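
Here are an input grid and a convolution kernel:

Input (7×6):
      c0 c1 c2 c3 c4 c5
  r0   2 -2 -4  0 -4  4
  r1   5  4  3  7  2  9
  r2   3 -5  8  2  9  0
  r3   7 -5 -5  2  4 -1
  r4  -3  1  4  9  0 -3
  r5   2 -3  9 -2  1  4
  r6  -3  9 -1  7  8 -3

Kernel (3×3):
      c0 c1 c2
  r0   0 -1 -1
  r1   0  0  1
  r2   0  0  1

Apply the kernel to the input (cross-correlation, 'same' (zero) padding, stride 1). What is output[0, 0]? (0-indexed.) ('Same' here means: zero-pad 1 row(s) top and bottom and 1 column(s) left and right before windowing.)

2

The receptive field on the zero-padded input at this output position is [0 0 0 / 0 2 -2 / 0 5 4]. Elementwise product with the kernel and sum: 0·-1 + 0·-1 + -2·1 + 4·1.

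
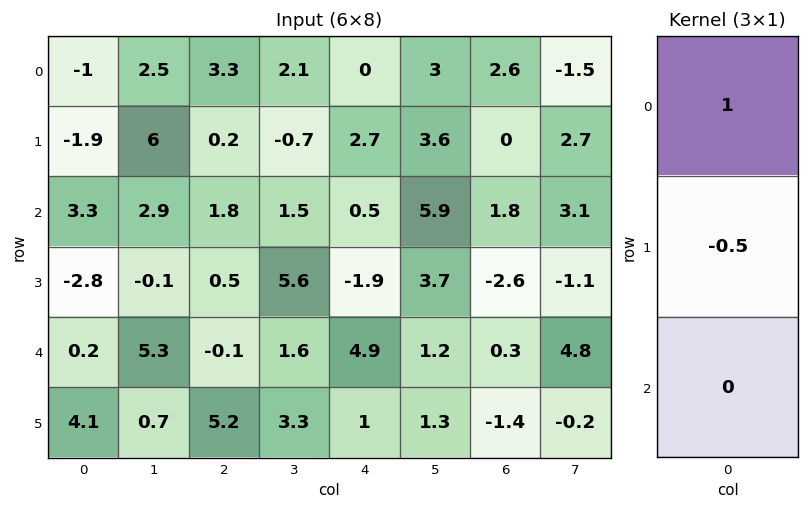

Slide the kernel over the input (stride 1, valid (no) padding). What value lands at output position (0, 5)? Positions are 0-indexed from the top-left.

1.2

The receptive field on the input at this output position is [3 / 3.6 / 5.9]. Elementwise product with the kernel and sum: 3·1 + 3.6·-0.5.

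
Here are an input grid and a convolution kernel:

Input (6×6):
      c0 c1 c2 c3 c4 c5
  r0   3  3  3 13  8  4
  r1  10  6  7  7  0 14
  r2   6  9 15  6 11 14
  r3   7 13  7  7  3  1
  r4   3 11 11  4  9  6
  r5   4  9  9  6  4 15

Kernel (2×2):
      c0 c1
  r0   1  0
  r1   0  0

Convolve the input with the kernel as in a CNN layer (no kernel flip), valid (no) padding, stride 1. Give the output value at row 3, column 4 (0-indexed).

3

The receptive field on the input at this output position is [3 1 / 9 6]. Elementwise product with the kernel and sum: 3·1.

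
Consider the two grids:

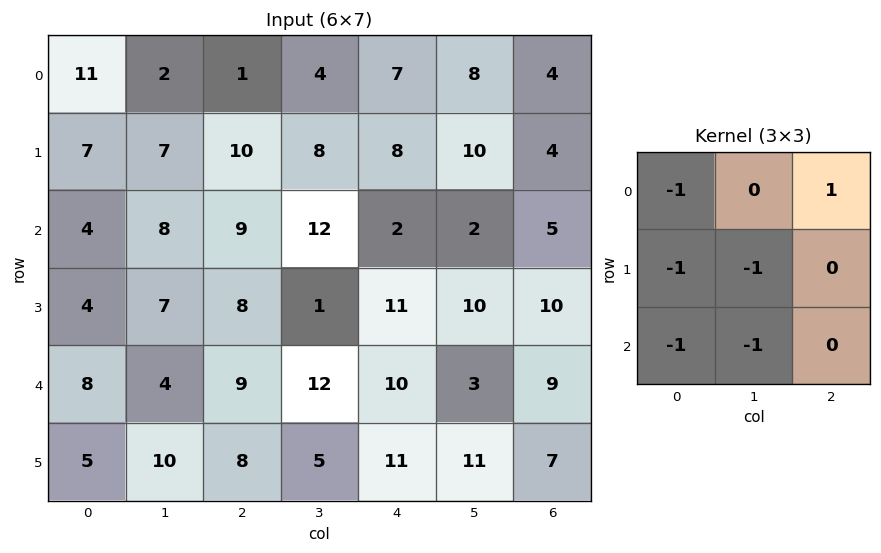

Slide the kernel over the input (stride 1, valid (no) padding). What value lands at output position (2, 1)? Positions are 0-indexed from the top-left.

The receptive field on the input at this output position is [8 9 12 / 7 8 1 / 4 9 12]. Elementwise product with the kernel and sum: 8·-1 + 12·1 + 7·-1 + 8·-1 + 4·-1 + 9·-1.

-24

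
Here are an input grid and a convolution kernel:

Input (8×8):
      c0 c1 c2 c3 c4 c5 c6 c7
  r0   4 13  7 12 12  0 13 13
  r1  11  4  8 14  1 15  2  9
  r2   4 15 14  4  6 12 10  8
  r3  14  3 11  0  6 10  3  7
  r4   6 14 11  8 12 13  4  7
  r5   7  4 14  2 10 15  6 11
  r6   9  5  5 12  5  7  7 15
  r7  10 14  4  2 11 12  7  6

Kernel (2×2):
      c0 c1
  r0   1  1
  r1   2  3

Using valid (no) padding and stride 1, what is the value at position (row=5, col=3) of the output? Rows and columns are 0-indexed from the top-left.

51

The receptive field on the input at this output position is [2 10 / 12 5]. Elementwise product with the kernel and sum: 2·1 + 10·1 + 12·2 + 5·3.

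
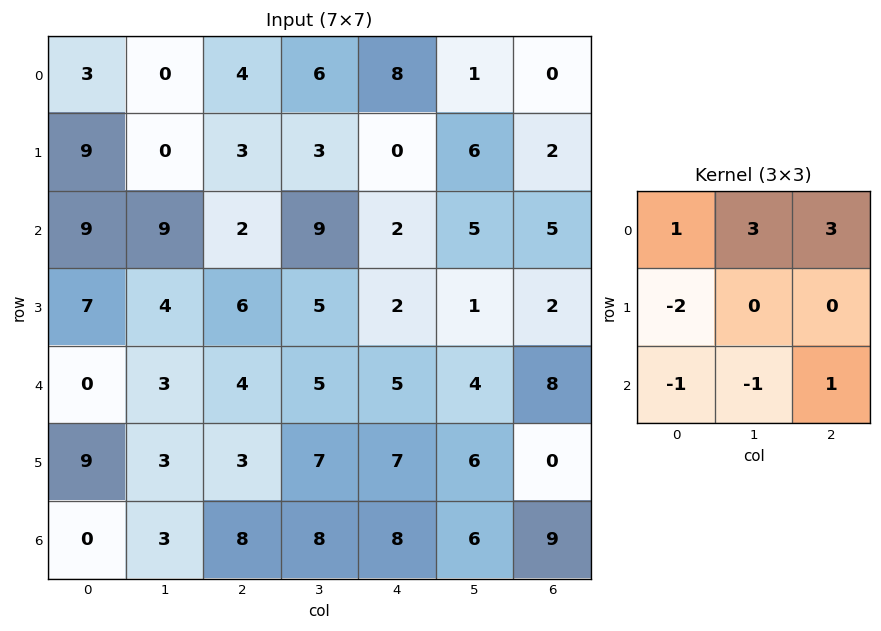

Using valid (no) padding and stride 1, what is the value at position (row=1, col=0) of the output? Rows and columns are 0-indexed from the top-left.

The receptive field on the input at this output position is [9 0 3 / 9 9 2 / 7 4 6]. Elementwise product with the kernel and sum: 9·1 + 0·3 + 3·3 + 9·-2 + 7·-1 + 4·-1 + 6·1.

-5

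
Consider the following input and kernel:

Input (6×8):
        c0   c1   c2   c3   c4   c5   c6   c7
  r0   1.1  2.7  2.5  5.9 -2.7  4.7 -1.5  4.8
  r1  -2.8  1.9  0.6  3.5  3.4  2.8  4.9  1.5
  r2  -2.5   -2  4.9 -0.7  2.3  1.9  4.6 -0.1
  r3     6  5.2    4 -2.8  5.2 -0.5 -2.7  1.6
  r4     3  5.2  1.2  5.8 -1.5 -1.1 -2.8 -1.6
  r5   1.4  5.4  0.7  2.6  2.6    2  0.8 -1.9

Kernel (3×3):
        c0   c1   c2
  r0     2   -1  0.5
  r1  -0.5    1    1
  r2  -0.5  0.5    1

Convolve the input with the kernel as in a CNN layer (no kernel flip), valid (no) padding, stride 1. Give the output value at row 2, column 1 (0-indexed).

-6.85

The receptive field on the input at this output position is [-2 4.9 -0.7 / 5.2 4 -2.8 / 5.2 1.2 5.8]. Elementwise product with the kernel and sum: -2·2 + 4.9·-1 + -0.7·0.5 + 5.2·-0.5 + 4·1 + -2.8·1 + 5.2·-0.5 + 1.2·0.5 + 5.8·1.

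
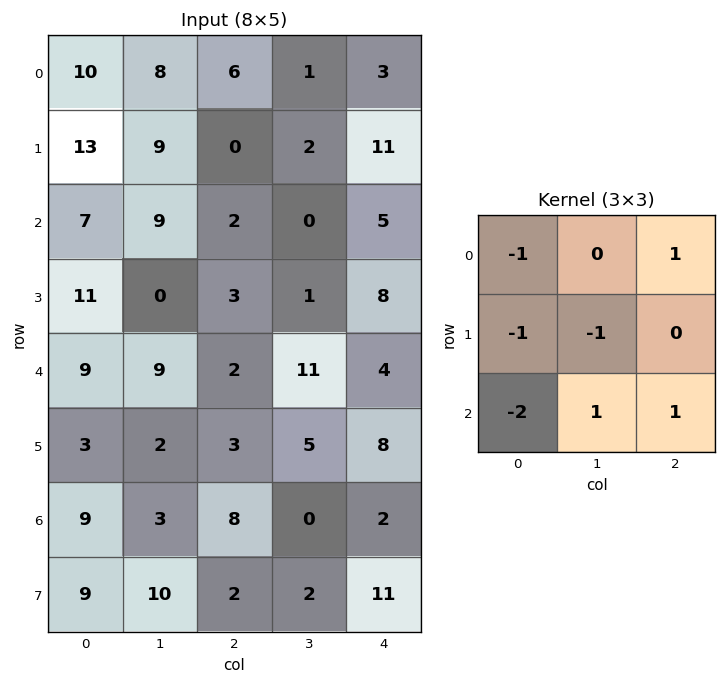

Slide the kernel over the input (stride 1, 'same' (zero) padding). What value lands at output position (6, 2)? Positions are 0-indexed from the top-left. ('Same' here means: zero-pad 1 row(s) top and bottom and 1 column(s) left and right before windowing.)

The receptive field on the zero-padded input at this output position is [2 3 5 / 3 8 0 / 10 2 2]. Elementwise product with the kernel and sum: 2·-1 + 5·1 + 3·-1 + 8·-1 + 10·-2 + 2·1 + 2·1.

-24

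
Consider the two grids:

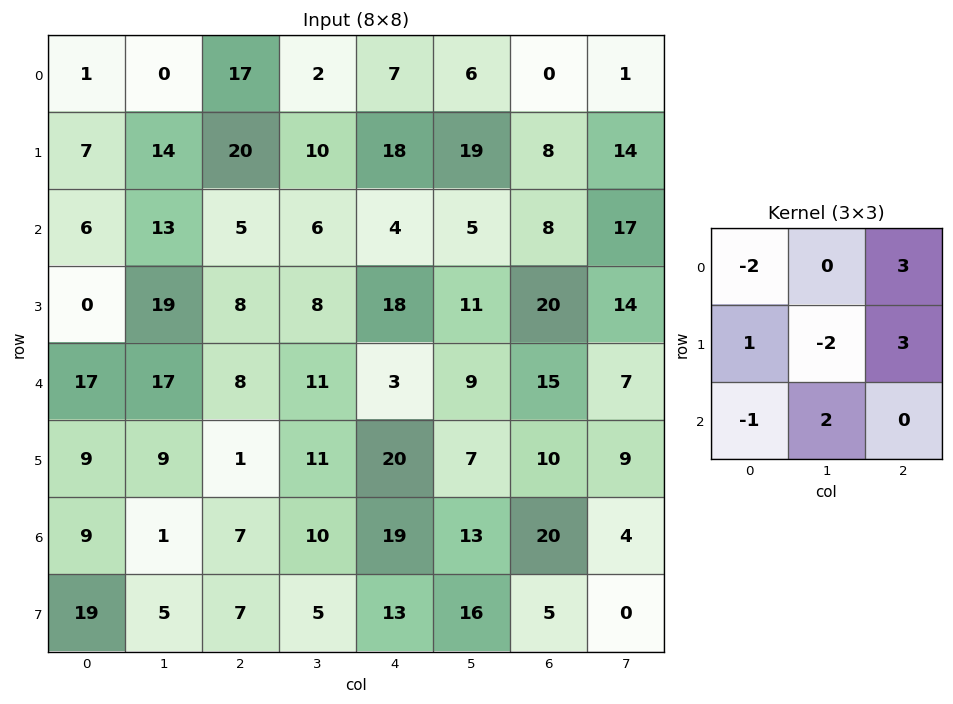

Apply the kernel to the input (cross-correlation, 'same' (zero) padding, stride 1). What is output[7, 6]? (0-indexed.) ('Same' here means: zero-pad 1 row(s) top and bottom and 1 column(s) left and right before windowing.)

-8

The receptive field on the zero-padded input at this output position is [13 20 4 / 16 5 0 / 0 0 0]. Elementwise product with the kernel and sum: 13·-2 + 4·3 + 16·1 + 5·-2 + 0·3 + 0·-1 + 0·2.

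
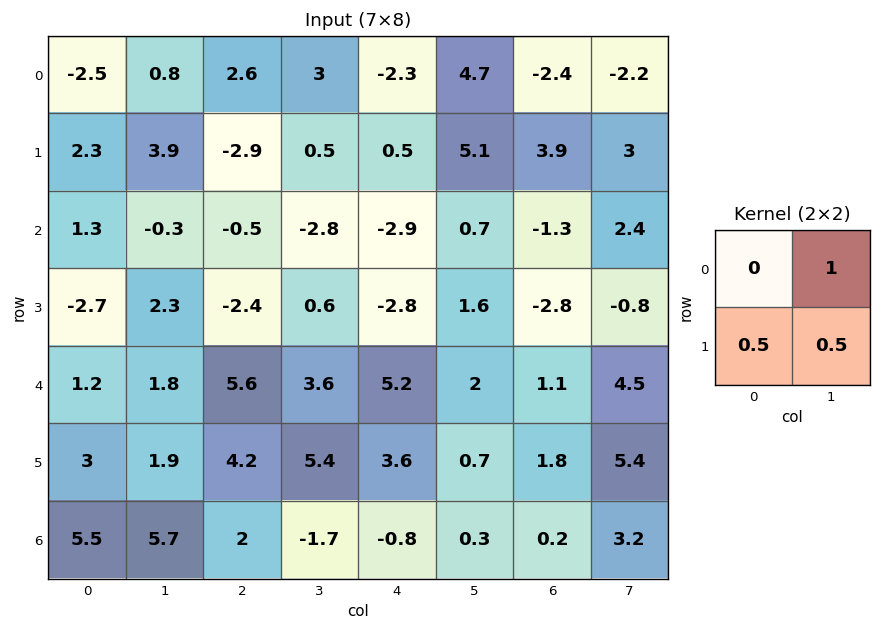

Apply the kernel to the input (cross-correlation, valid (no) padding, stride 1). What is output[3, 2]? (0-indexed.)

5.2

The receptive field on the input at this output position is [-2.4 0.6 / 5.6 3.6]. Elementwise product with the kernel and sum: 0.6·1 + 5.6·0.5 + 3.6·0.5.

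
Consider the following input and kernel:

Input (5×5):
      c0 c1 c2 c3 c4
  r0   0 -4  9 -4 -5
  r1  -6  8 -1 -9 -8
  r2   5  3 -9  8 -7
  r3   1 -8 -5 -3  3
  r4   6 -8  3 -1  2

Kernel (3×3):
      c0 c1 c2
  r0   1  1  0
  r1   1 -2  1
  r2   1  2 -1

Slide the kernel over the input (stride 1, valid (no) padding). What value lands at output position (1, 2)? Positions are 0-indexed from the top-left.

-56

The receptive field on the input at this output position is [-1 -9 -8 / -9 8 -7 / -5 -3 3]. Elementwise product with the kernel and sum: -1·1 + -9·1 + -9·1 + 8·-2 + -7·1 + -5·1 + -3·2 + 3·-1.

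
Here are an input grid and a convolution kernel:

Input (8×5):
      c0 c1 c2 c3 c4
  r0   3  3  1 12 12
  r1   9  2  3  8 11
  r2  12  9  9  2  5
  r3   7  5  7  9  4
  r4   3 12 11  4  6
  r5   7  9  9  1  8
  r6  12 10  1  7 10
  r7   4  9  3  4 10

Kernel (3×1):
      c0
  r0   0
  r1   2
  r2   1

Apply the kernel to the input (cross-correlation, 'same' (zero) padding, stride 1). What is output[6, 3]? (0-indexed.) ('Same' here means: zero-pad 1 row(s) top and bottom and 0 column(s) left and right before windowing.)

18

The receptive field on the zero-padded input at this output position is [1 / 7 / 4]. Elementwise product with the kernel and sum: 7·2 + 4·1.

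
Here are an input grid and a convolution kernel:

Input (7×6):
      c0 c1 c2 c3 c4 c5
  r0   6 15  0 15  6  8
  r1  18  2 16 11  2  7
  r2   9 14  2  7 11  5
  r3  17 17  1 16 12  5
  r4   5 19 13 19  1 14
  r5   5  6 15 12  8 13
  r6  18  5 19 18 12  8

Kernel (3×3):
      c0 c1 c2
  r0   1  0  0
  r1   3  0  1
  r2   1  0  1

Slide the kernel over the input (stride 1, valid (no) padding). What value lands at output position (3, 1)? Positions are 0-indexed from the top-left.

111

The receptive field on the input at this output position is [17 1 16 / 19 13 19 / 6 15 12]. Elementwise product with the kernel and sum: 17·1 + 19·3 + 19·1 + 6·1 + 12·1.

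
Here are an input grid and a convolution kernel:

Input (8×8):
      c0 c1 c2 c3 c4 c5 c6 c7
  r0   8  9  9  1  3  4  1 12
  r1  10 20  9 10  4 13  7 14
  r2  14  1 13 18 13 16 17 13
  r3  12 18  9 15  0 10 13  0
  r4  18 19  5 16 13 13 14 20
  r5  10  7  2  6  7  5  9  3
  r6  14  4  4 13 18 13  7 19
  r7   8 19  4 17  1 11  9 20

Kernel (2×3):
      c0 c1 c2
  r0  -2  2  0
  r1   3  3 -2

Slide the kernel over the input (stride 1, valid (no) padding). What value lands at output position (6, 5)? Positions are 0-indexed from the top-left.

The receptive field on the input at this output position is [13 7 19 / 11 9 20]. Elementwise product with the kernel and sum: 13·-2 + 7·2 + 11·3 + 9·3 + 20·-2.

8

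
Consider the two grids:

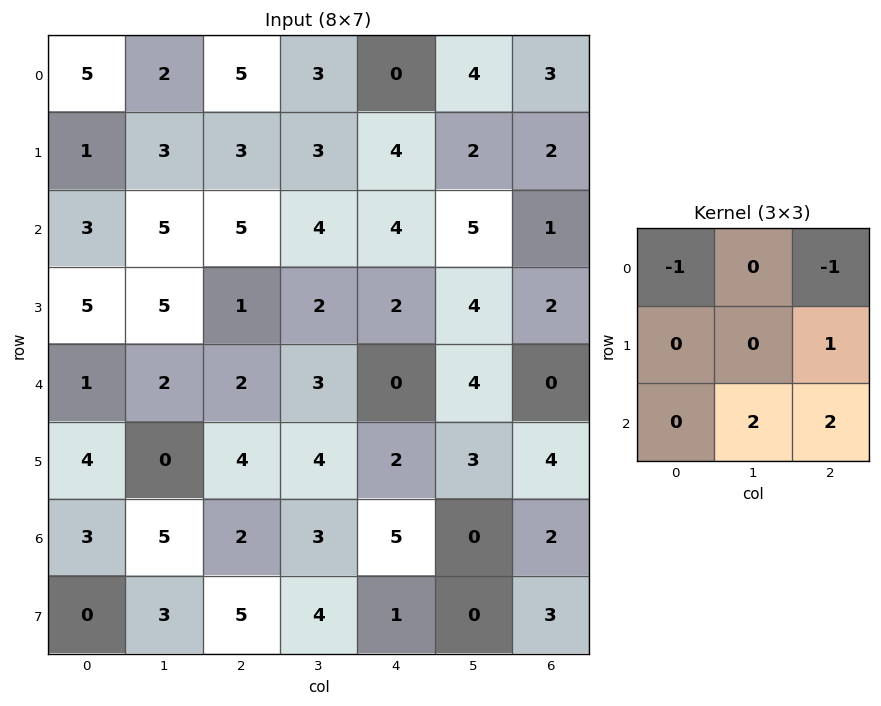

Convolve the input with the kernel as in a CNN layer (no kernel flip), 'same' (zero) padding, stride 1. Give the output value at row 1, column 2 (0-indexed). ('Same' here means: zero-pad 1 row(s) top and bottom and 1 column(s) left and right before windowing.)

16

The receptive field on the zero-padded input at this output position is [2 5 3 / 3 3 3 / 5 5 4]. Elementwise product with the kernel and sum: 2·-1 + 3·-1 + 3·1 + 5·2 + 4·2.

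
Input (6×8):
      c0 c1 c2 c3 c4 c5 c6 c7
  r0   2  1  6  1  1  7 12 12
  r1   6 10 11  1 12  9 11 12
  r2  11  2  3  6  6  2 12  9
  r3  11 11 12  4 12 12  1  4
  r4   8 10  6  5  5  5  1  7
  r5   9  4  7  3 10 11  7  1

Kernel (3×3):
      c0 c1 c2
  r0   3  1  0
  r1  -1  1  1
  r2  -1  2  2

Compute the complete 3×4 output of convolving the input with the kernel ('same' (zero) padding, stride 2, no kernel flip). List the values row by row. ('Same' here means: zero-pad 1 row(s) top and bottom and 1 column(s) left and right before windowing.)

Output[0,0]: The receptive field on the zero-padded input at this output position is [0 0 0 / 0 2 1 / 0 6 10]. Elementwise product with the kernel and sum: 0·3 + 0·1 + 0·-1 + 2·1 + 1·1 + 0·-1 + 6·2 + 10·2.

35 20 48 54
63 69 61 55
55 62 68 45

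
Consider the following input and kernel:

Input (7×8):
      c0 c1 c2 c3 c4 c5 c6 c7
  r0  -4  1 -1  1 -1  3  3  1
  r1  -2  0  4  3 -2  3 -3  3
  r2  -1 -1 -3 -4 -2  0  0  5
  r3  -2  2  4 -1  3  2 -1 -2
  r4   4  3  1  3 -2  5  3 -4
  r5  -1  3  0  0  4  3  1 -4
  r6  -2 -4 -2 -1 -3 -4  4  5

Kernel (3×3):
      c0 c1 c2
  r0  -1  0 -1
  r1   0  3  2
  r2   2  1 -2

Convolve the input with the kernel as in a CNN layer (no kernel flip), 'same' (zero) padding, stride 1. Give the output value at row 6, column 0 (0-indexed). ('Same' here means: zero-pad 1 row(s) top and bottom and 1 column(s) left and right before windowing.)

-17

The receptive field on the zero-padded input at this output position is [0 -1 3 / 0 -2 -4 / 0 0 0]. Elementwise product with the kernel and sum: 0·-1 + 3·-1 + -2·3 + -4·2 + 0·2 + 0·1 + 0·-2.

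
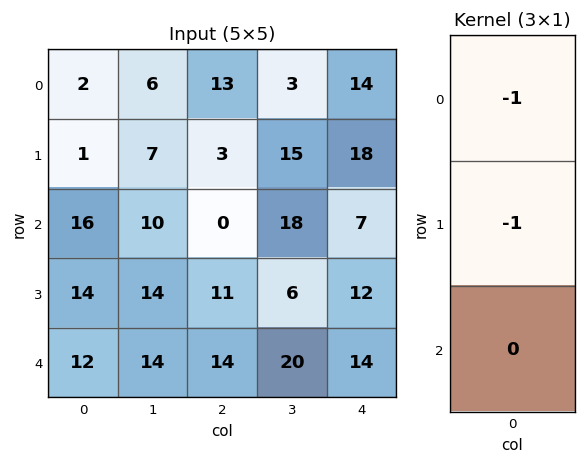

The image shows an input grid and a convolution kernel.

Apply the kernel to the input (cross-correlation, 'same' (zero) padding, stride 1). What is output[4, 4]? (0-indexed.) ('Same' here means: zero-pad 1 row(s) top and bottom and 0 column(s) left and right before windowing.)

The receptive field on the zero-padded input at this output position is [12 / 14 / 0]. Elementwise product with the kernel and sum: 12·-1 + 14·-1.

-26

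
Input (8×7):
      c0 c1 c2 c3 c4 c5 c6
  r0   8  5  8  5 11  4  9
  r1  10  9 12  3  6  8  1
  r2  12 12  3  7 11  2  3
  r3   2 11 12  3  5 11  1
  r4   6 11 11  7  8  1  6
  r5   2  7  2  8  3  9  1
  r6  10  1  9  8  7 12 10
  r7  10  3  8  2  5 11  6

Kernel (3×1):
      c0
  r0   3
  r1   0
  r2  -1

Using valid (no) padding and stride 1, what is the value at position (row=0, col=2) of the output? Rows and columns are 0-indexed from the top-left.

21

The receptive field on the input at this output position is [8 / 12 / 3]. Elementwise product with the kernel and sum: 8·3 + 3·-1.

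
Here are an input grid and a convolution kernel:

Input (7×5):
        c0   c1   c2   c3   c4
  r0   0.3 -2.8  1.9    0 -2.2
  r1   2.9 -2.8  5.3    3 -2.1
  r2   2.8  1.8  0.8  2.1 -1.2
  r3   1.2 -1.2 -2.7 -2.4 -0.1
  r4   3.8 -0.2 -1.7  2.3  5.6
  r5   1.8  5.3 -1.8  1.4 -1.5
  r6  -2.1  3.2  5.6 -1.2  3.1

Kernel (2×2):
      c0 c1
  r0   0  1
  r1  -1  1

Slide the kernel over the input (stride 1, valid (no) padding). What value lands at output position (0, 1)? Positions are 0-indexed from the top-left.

10

The receptive field on the input at this output position is [-2.8 1.9 / -2.8 5.3]. Elementwise product with the kernel and sum: 1.9·1 + -2.8·-1 + 5.3·1.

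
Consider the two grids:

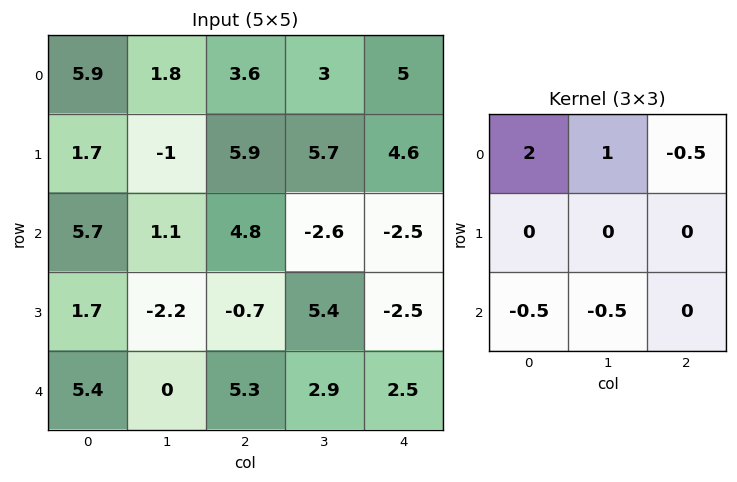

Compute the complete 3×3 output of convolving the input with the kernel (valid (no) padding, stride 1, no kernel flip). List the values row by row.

8.4 2.75 6.6
-0.3 2.5 12.85
7.4 5.65 4.15

Output[0,0]: The receptive field on the input at this output position is [5.9 1.8 3.6 / 1.7 -1 5.9 / 5.7 1.1 4.8]. Elementwise product with the kernel and sum: 5.9·2 + 1.8·1 + 3.6·-0.5 + 5.7·-0.5 + 1.1·-0.5.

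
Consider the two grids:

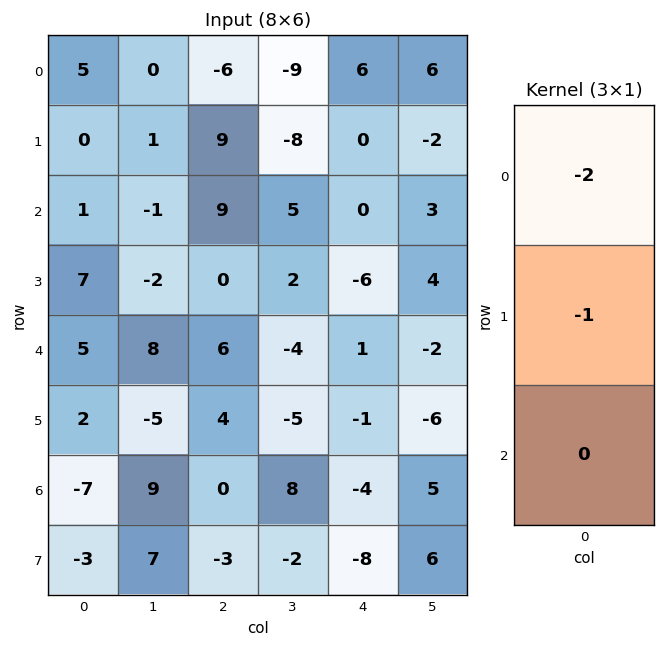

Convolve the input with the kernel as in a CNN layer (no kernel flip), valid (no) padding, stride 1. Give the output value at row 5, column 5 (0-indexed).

7

The receptive field on the input at this output position is [-6 / 5 / 6]. Elementwise product with the kernel and sum: -6·-2 + 5·-1.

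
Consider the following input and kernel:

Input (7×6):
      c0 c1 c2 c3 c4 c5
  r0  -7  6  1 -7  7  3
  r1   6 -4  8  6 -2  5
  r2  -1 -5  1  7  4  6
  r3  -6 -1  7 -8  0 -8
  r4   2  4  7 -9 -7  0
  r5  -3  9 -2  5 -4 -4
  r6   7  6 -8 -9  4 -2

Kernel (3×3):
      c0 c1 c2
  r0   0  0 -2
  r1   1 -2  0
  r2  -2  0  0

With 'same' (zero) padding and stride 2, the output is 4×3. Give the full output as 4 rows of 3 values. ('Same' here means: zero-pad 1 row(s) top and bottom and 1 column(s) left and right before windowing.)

14 12 -33
10 -17 5
-2 -12 11
-32 12 -9

Output[0,0]: The receptive field on the zero-padded input at this output position is [0 0 0 / 0 -7 6 / 0 6 -4]. Elementwise product with the kernel and sum: 0·-2 + 0·1 + -7·-2 + 0·-2.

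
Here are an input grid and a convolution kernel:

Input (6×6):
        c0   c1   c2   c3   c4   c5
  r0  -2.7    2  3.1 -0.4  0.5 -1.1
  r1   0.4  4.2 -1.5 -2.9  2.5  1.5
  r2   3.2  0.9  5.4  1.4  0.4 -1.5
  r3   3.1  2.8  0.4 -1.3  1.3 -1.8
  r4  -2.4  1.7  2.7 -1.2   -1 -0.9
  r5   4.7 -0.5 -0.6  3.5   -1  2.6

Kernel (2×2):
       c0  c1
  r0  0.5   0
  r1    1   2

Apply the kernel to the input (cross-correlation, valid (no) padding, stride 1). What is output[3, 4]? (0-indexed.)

-2.15

The receptive field on the input at this output position is [1.3 -1.8 / -1 -0.9]. Elementwise product with the kernel and sum: 1.3·0.5 + -1·1 + -0.9·2.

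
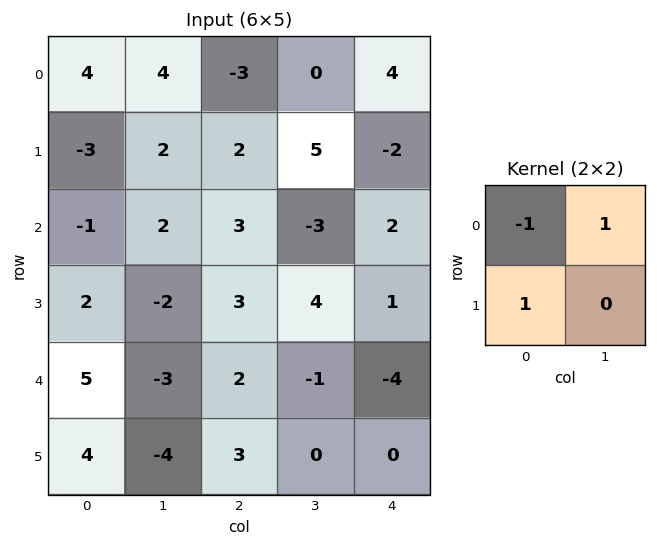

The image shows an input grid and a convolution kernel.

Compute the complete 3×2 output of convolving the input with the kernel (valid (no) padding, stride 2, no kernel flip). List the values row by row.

Output[0,0]: The receptive field on the input at this output position is [4 4 / -3 2]. Elementwise product with the kernel and sum: 4·-1 + 4·1 + -3·1.

-3 5
5 -3
-4 0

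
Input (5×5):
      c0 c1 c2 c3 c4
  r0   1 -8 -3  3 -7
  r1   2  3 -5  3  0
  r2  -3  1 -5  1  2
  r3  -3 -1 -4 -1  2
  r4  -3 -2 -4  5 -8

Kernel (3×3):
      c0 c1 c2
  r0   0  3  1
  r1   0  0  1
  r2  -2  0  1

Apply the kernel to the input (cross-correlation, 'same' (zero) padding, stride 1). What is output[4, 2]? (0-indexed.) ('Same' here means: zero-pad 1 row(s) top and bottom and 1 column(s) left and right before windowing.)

The receptive field on the zero-padded input at this output position is [-1 -4 -1 / -2 -4 5 / 0 0 0]. Elementwise product with the kernel and sum: -4·3 + -1·1 + 5·1 + 0·-2 + 0·1.

-8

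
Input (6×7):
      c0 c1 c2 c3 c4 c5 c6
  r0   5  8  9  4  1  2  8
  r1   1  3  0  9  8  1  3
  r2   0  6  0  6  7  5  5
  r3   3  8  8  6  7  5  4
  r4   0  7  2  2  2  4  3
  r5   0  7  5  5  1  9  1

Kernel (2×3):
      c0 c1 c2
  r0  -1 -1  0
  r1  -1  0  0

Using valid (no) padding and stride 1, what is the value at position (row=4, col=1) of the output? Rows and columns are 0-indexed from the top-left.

The receptive field on the input at this output position is [7 2 2 / 7 5 5]. Elementwise product with the kernel and sum: 7·-1 + 2·-1 + 7·-1.

-16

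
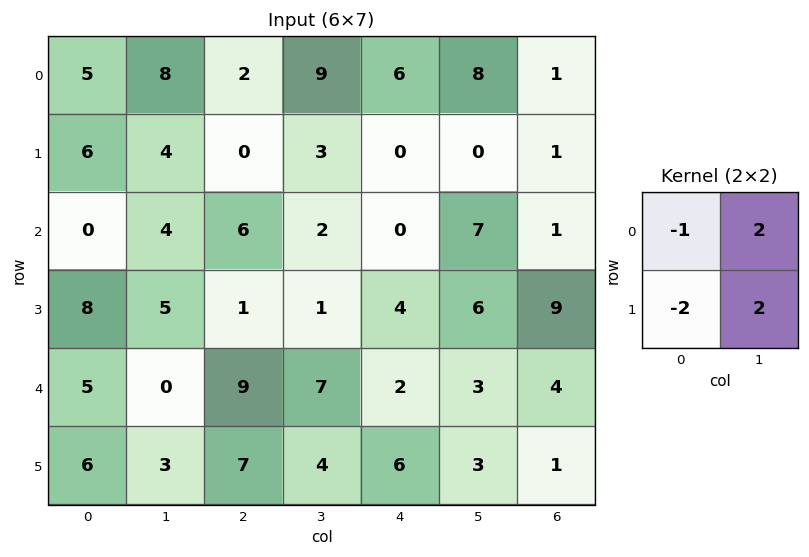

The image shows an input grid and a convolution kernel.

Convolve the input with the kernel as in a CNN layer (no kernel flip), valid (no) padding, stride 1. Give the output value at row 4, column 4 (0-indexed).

The receptive field on the input at this output position is [2 3 / 6 3]. Elementwise product with the kernel and sum: 2·-1 + 3·2 + 6·-2 + 3·2.

-2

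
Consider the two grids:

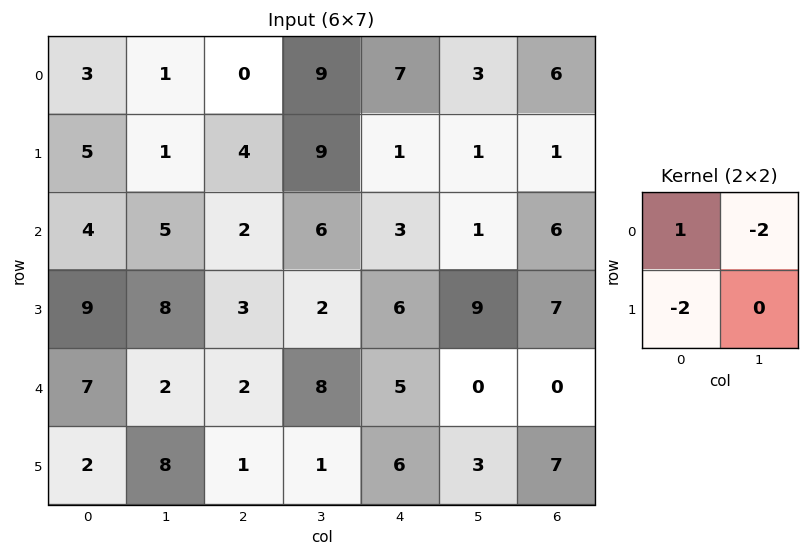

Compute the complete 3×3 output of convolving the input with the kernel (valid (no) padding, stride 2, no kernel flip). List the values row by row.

-9 -26 -1
-24 -16 -11
-1 -16 -7

Output[0,0]: The receptive field on the input at this output position is [3 1 / 5 1]. Elementwise product with the kernel and sum: 3·1 + 1·-2 + 5·-2.
Output[0,1]: The receptive field on the input at this output position is [0 9 / 4 9]. Elementwise product with the kernel and sum: 0·1 + 9·-2 + 4·-2.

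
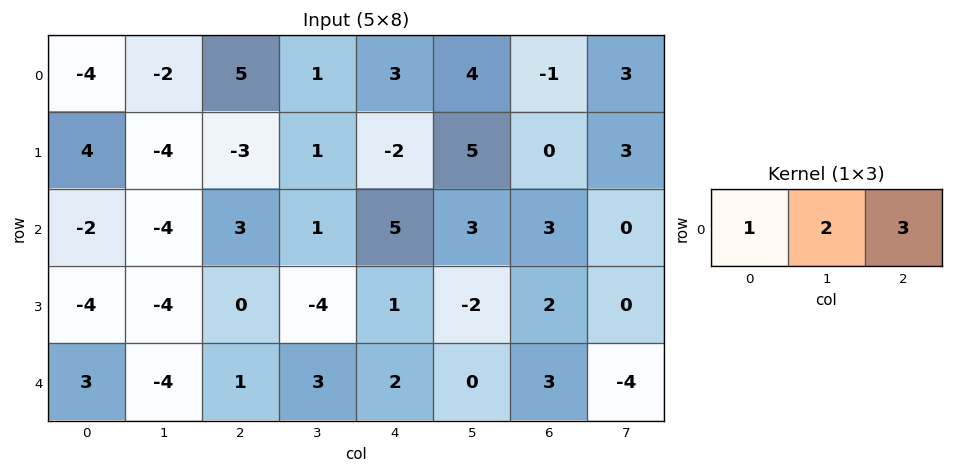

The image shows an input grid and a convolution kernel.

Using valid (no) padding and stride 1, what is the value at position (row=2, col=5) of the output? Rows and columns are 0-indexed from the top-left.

The receptive field on the input at this output position is [3 3 0]. Elementwise product with the kernel and sum: 3·1 + 3·2 + 0·3.

9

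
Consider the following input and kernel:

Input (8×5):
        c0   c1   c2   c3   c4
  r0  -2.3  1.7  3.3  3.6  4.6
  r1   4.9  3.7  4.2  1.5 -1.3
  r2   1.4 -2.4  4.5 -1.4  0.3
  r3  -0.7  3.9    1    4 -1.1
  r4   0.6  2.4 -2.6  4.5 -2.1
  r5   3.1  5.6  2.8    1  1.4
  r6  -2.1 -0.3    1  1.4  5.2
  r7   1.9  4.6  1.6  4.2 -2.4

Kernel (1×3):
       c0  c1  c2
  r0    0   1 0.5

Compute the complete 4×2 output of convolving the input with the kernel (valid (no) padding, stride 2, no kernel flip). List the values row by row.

Output[0,0]: The receptive field on the input at this output position is [-2.3 1.7 3.3]. Elementwise product with the kernel and sum: 1.7·1 + 3.3·0.5.

3.35 5.9
-0.15 -1.25
1.1 3.45
0.2 4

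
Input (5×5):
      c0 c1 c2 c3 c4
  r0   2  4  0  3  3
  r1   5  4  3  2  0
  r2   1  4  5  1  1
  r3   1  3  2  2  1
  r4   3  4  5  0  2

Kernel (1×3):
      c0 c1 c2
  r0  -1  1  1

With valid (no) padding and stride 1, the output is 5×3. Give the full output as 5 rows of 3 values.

Output[0,0]: The receptive field on the input at this output position is [2 4 0]. Elementwise product with the kernel and sum: 2·-1 + 4·1 + 0·1.

2 -1 6
2 1 -1
8 2 -3
4 1 1
6 1 -3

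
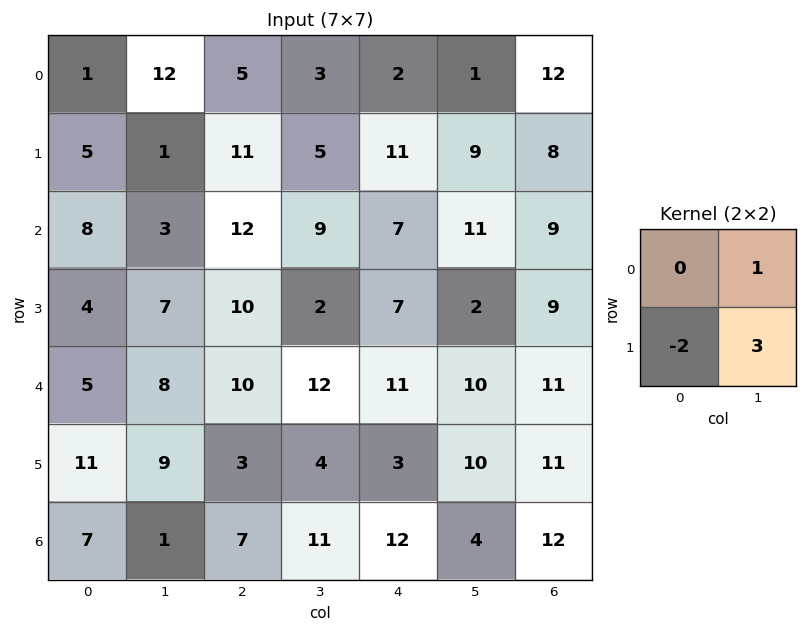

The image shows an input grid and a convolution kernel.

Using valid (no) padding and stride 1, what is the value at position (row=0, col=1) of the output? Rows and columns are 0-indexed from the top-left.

The receptive field on the input at this output position is [12 5 / 1 11]. Elementwise product with the kernel and sum: 5·1 + 1·-2 + 11·3.

36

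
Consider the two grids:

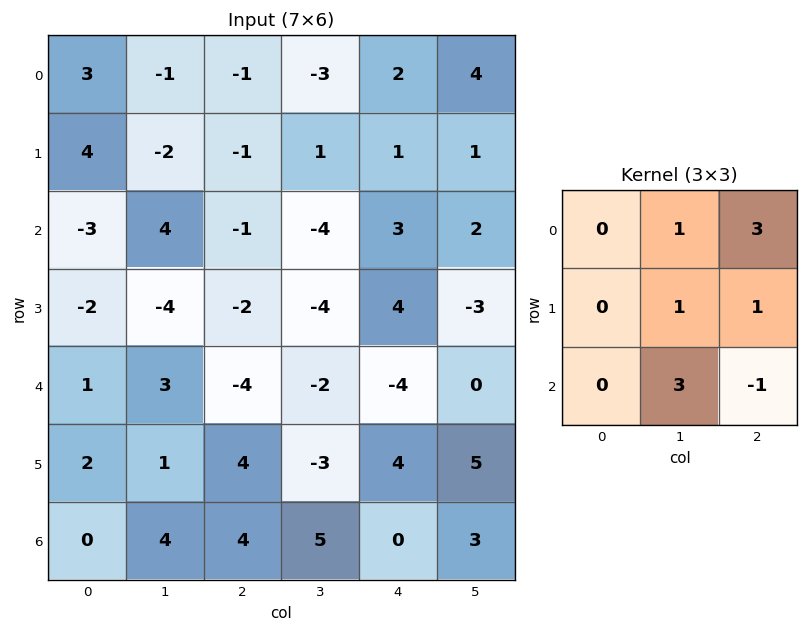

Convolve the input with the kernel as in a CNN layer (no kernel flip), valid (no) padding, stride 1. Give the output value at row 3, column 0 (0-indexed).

-12

The receptive field on the input at this output position is [-2 -4 -2 / 1 3 -4 / 2 1 4]. Elementwise product with the kernel and sum: -4·1 + -2·3 + 3·1 + -4·1 + 1·3 + 4·-1.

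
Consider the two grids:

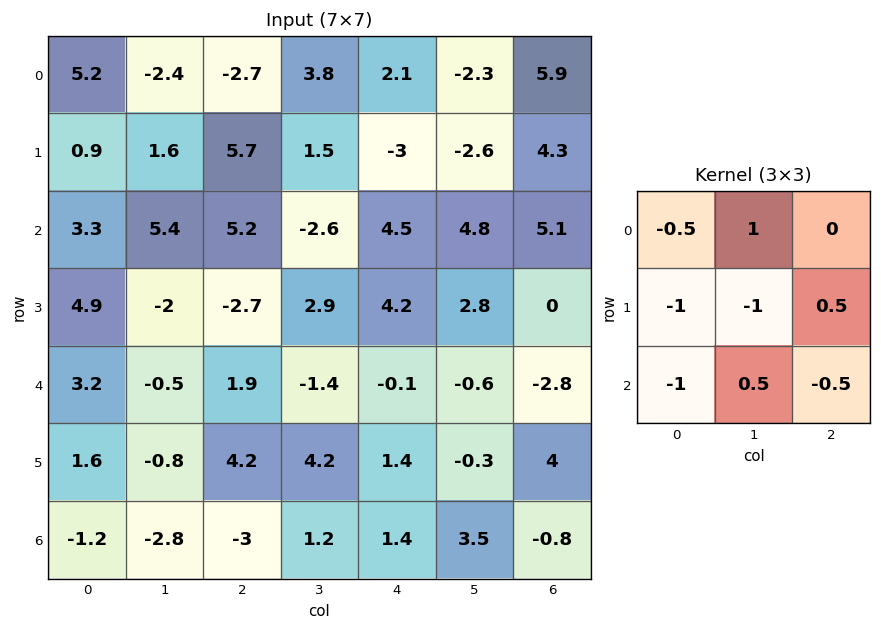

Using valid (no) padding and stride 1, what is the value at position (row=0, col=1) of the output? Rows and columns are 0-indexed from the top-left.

The receptive field on the input at this output position is [-2.4 -2.7 3.8 / 1.6 5.7 1.5 / 5.4 5.2 -2.6]. Elementwise product with the kernel and sum: -2.4·-0.5 + -2.7·1 + 1.6·-1 + 5.7·-1 + 1.5·0.5 + 5.4·-1 + 5.2·0.5 + -2.6·-0.5.

-9.55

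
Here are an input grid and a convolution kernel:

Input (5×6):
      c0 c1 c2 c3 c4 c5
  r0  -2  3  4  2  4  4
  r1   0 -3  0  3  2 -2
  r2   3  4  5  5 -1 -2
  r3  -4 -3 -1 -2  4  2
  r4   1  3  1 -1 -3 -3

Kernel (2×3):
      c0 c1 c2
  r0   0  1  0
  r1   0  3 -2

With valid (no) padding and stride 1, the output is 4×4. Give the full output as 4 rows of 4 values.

Output[0,0]: The receptive field on the input at this output position is [-2 3 4 / 0 -3 0]. Elementwise product with the kernel and sum: 3·1 + -3·3 + 0·-2.
Output[0,1]: The receptive field on the input at this output position is [3 4 2 / -3 0 3]. Elementwise product with the kernel and sum: 4·1 + 0·3 + 3·-2.

-6 -2 7 14
-1 5 20 3
-3 6 -9 7
4 4 1 1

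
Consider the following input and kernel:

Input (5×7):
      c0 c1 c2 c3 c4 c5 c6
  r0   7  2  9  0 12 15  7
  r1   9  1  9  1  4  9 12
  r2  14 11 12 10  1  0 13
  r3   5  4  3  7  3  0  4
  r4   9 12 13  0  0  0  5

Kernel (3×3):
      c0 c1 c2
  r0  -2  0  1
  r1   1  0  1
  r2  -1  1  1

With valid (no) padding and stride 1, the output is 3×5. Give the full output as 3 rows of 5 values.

Output[0,0]: The receptive field on the input at this output position is [7 2 9 / 9 1 9 / 14 11 12]. Elementwise product with the kernel and sum: 7·-2 + 9·1 + 9·1 + 9·1 + 14·-1 + 11·1 + 12·1.
Output[0,1]: The receptive field on the input at this output position is [2 9 0 / 1 9 1 / 11 12 10]. Elementwise product with the kernel and sum: 2·-2 + 0·1 + 1·1 + 1·1 + 11·-1 + 12·1 + 10·1.

22 9 6 16 11
19 26 6 13 19
8 0 -30 -13 23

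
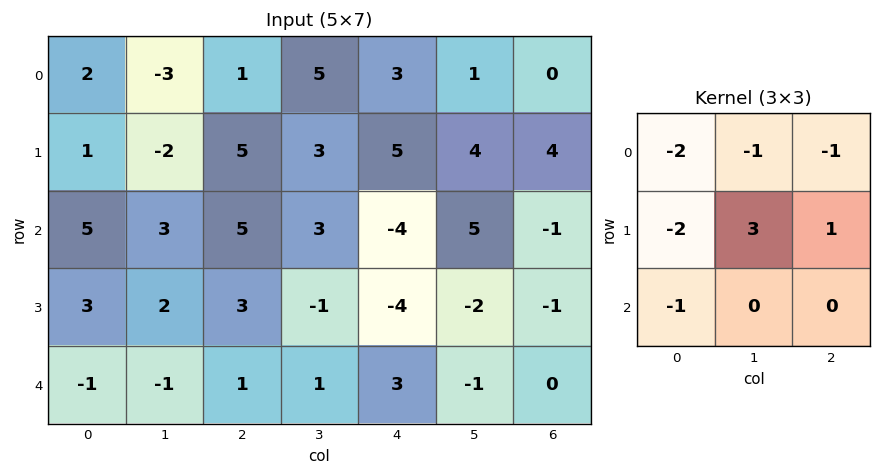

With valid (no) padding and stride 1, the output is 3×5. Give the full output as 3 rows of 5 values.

-10 19 -11 -4 3
-4 6 -26 -27 8
-14 -9 -23 -20 2

Output[0,0]: The receptive field on the input at this output position is [2 -3 1 / 1 -2 5 / 5 3 5]. Elementwise product with the kernel and sum: 2·-2 + -3·-1 + 1·-1 + 1·-2 + -2·3 + 5·1 + 5·-1.
Output[0,1]: The receptive field on the input at this output position is [-3 1 5 / -2 5 3 / 3 5 3]. Elementwise product with the kernel and sum: -3·-2 + 1·-1 + 5·-1 + -2·-2 + 5·3 + 3·1 + 3·-1.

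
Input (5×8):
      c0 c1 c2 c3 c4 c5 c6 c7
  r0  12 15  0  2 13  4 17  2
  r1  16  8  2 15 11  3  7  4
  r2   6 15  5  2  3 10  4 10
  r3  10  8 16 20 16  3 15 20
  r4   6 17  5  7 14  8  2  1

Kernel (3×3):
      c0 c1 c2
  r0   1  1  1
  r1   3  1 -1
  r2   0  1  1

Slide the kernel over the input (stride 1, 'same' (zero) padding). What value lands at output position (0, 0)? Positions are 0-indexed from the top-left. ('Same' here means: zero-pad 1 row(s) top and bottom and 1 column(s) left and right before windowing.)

21

The receptive field on the zero-padded input at this output position is [0 0 0 / 0 12 15 / 0 16 8]. Elementwise product with the kernel and sum: 0·1 + 0·1 + 0·1 + 0·3 + 12·1 + 15·-1 + 16·1 + 8·1.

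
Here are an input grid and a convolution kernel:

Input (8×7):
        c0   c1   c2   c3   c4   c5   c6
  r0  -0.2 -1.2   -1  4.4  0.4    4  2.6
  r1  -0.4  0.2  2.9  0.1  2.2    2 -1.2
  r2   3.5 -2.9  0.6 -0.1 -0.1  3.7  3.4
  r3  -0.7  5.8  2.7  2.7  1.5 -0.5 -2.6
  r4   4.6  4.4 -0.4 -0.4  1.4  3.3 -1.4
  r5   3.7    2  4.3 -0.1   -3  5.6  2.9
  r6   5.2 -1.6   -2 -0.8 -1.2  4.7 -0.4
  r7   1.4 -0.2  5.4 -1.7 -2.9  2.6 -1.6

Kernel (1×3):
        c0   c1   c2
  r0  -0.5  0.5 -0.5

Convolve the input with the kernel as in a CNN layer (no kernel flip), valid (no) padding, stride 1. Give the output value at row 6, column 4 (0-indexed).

3.15

The receptive field on the input at this output position is [-1.2 4.7 -0.4]. Elementwise product with the kernel and sum: -1.2·-0.5 + 4.7·0.5 + -0.4·-0.5.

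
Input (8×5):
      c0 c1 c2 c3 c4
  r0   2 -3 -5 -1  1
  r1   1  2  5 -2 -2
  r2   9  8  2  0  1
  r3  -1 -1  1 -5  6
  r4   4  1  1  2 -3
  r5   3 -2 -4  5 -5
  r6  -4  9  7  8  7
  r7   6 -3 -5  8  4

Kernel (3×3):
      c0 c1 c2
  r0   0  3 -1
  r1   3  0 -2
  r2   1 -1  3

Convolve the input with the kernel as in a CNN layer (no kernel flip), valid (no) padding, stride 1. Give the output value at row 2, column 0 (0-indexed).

The receptive field on the input at this output position is [9 8 2 / -1 -1 1 / 4 1 1]. Elementwise product with the kernel and sum: 8·3 + 2·-1 + -1·3 + 1·-2 + 4·1 + 1·-1 + 1·3.

23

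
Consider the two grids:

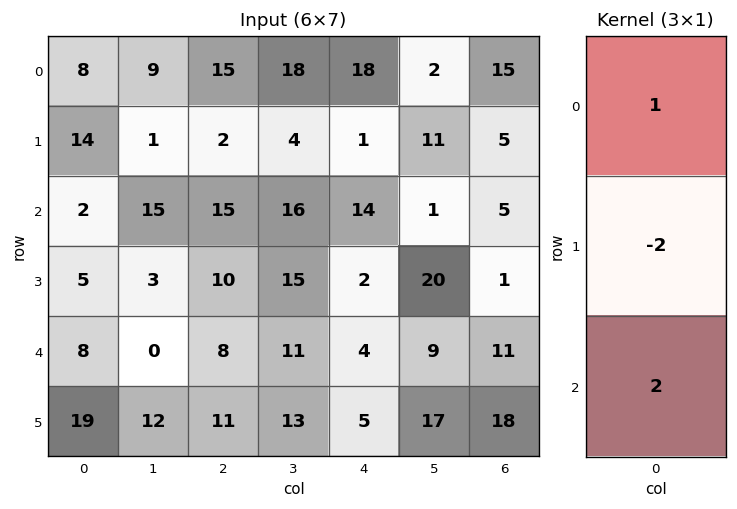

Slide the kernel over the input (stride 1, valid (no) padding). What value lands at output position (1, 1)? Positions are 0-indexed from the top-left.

The receptive field on the input at this output position is [1 / 15 / 3]. Elementwise product with the kernel and sum: 1·1 + 15·-2 + 3·2.

-23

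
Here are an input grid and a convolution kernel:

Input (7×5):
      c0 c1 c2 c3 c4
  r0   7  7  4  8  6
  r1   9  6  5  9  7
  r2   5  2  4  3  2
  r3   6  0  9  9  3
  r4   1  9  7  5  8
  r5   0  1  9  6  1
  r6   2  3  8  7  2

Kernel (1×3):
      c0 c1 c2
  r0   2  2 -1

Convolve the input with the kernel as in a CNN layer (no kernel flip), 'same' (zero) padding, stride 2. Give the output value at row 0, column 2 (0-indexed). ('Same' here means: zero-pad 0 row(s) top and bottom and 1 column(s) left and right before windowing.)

28

The receptive field on the zero-padded input at this output position is [8 6 0]. Elementwise product with the kernel and sum: 8·2 + 6·2 + 0·-1.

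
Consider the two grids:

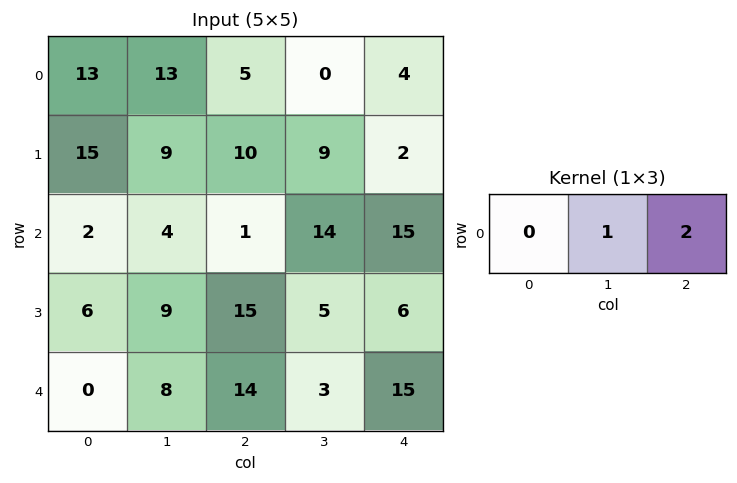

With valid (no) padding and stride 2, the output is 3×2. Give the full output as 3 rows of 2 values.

Output[0,0]: The receptive field on the input at this output position is [13 13 5]. Elementwise product with the kernel and sum: 13·1 + 5·2.
Output[0,1]: The receptive field on the input at this output position is [5 0 4]. Elementwise product with the kernel and sum: 0·1 + 4·2.

23 8
6 44
36 33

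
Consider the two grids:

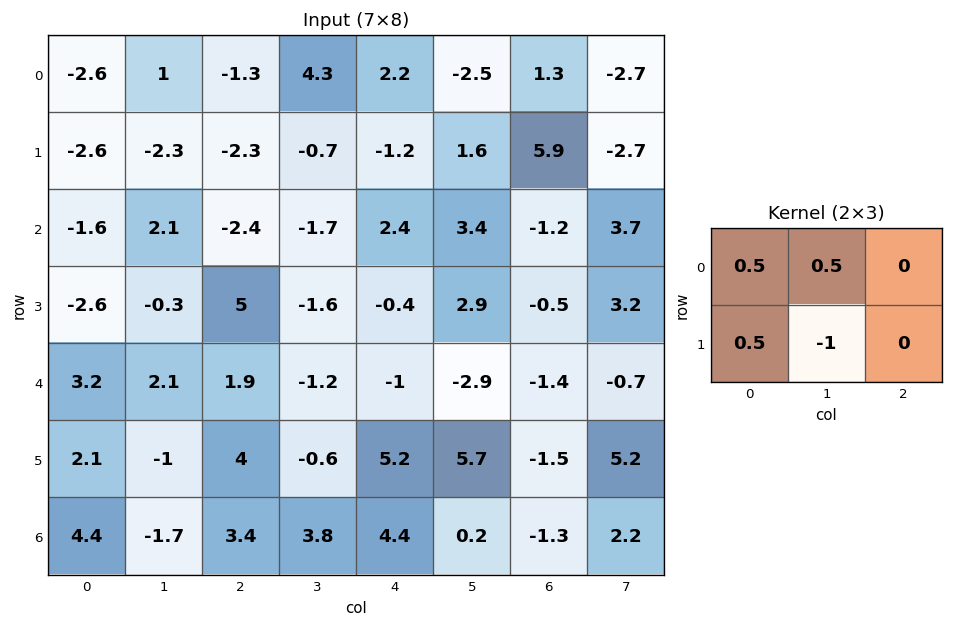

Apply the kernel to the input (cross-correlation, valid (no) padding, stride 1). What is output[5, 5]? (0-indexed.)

The receptive field on the input at this output position is [5.7 -1.5 5.2 / 0.2 -1.3 2.2]. Elementwise product with the kernel and sum: 5.7·0.5 + -1.5·0.5 + 0.2·0.5 + -1.3·-1.

3.5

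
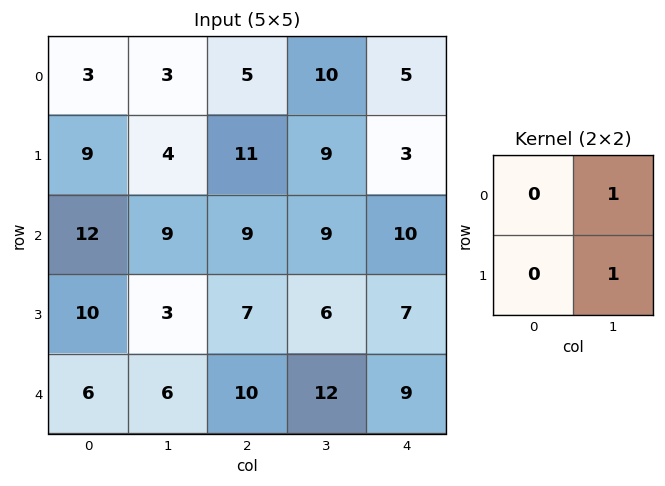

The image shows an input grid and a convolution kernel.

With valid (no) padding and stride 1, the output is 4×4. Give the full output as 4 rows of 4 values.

Output[0,0]: The receptive field on the input at this output position is [3 3 / 9 4]. Elementwise product with the kernel and sum: 3·1 + 4·1.
Output[0,1]: The receptive field on the input at this output position is [3 5 / 4 11]. Elementwise product with the kernel and sum: 5·1 + 11·1.

7 16 19 8
13 20 18 13
12 16 15 17
9 17 18 16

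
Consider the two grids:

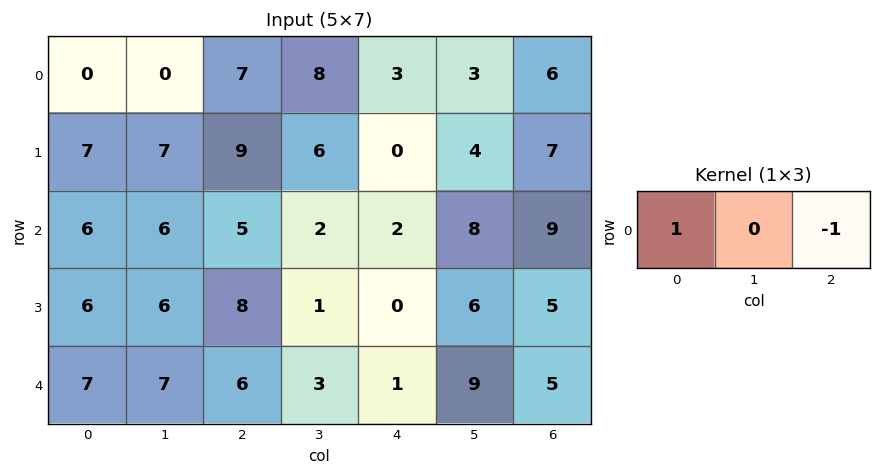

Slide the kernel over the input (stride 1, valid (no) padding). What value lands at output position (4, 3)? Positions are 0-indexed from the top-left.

-6

The receptive field on the input at this output position is [3 1 9]. Elementwise product with the kernel and sum: 3·1 + 9·-1.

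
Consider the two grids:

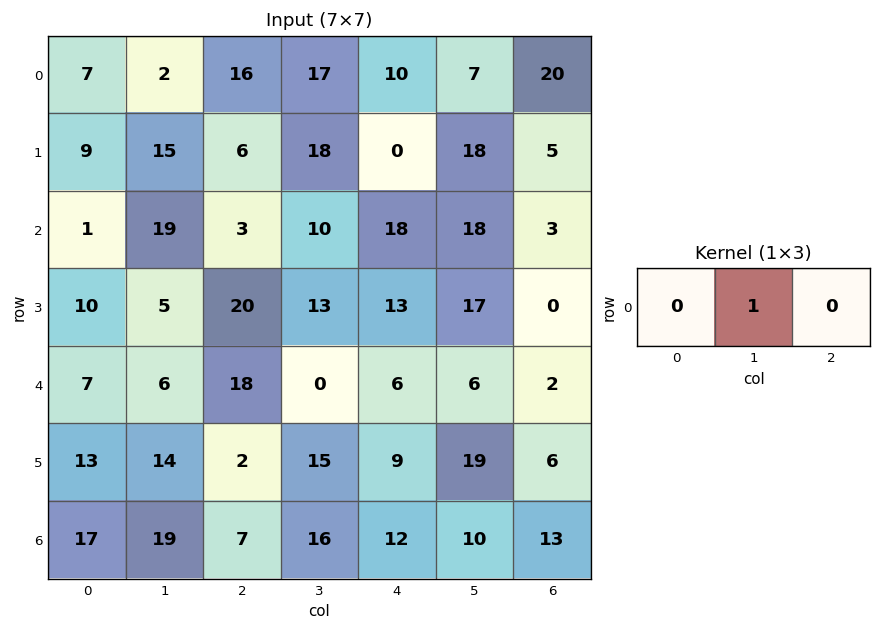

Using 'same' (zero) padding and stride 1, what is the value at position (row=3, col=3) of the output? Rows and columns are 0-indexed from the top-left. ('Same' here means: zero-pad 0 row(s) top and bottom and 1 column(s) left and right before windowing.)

The receptive field on the zero-padded input at this output position is [20 13 13]. Elementwise product with the kernel and sum: 13·1.

13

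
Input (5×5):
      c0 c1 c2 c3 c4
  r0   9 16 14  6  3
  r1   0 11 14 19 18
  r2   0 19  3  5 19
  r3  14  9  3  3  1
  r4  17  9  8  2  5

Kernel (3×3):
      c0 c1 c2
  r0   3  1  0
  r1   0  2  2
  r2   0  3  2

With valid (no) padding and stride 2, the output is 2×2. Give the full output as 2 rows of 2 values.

Output[0,0]: The receptive field on the input at this output position is [9 16 14 / 0 11 14 / 0 19 3]. Elementwise product with the kernel and sum: 9·3 + 16·1 + 11·2 + 14·2 + 19·3 + 3·2.

156 175
86 38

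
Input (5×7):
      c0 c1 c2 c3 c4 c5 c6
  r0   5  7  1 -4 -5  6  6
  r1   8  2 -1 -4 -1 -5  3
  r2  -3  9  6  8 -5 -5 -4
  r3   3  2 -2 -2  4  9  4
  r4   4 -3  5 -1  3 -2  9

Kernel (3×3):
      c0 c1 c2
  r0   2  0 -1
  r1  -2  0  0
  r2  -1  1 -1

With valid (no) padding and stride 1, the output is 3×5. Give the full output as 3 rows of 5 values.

Output[0,0]: The receptive field on the input at this output position is [5 7 1 / 8 2 -1 / -3 9 6]. Elementwise product with the kernel and sum: 5·2 + 1·-1 + 8·-2 + -3·-1 + 9·1 + 6·-1.

-1 3 16 -14 -10
24 -12 -17 -22 6
-30 15 12 31 -28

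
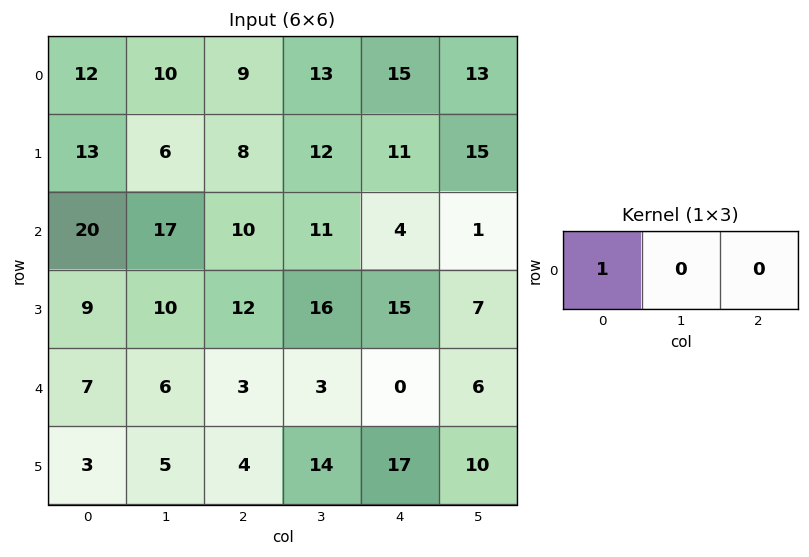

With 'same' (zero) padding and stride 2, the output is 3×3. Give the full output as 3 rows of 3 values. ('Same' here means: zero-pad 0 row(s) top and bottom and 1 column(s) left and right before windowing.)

Output[0,0]: The receptive field on the zero-padded input at this output position is [0 12 10]. Elementwise product with the kernel and sum: 0·1.

0 10 13
0 17 11
0 6 3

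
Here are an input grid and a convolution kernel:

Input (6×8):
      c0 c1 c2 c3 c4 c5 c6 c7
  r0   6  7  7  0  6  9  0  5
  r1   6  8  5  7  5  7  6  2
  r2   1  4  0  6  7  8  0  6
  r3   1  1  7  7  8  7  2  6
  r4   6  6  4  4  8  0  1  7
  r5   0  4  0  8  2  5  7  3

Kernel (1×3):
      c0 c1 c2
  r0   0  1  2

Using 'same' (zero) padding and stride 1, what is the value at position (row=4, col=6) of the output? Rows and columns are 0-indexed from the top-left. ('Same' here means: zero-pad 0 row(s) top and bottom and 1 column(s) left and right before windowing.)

15

The receptive field on the zero-padded input at this output position is [0 1 7]. Elementwise product with the kernel and sum: 1·1 + 7·2.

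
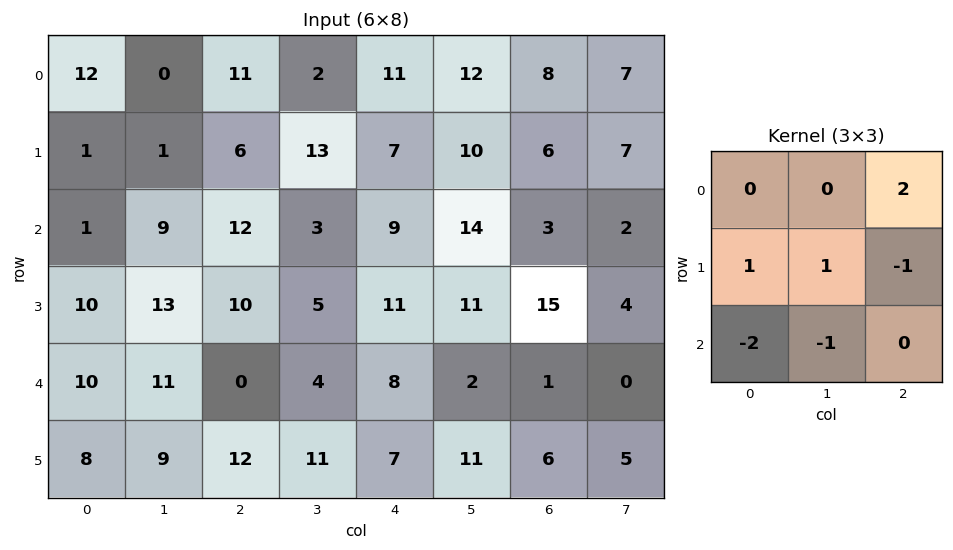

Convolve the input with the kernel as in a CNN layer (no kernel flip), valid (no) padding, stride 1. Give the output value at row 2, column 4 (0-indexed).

The receptive field on the input at this output position is [9 14 3 / 11 11 15 / 8 2 1]. Elementwise product with the kernel and sum: 3·2 + 11·1 + 11·1 + 15·-1 + 8·-2 + 2·-1.

-5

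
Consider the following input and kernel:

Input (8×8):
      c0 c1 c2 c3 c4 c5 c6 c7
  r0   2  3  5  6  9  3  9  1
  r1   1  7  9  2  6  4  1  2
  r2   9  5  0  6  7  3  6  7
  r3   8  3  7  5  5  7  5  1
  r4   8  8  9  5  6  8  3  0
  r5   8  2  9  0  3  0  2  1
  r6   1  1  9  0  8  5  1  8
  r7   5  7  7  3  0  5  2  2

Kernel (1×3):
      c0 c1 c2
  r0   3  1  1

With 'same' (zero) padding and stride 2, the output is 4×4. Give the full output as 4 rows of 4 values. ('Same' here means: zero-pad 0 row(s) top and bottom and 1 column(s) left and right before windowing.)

5 20 30 19
14 21 28 22
16 38 29 27
2 12 13 24

Output[0,0]: The receptive field on the zero-padded input at this output position is [0 2 3]. Elementwise product with the kernel and sum: 0·3 + 2·1 + 3·1.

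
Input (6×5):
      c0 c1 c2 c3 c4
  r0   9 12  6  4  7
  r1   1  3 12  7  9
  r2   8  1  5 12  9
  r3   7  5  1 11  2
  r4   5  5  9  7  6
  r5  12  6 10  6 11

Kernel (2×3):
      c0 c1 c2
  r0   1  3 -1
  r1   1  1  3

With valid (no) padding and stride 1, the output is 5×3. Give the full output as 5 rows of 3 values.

79 62 57
22 74 68
21 43 50
58 32 66
59 59 73

Output[0,0]: The receptive field on the input at this output position is [9 12 6 / 1 3 12]. Elementwise product with the kernel and sum: 9·1 + 12·3 + 6·-1 + 1·1 + 3·1 + 12·3.
Output[0,1]: The receptive field on the input at this output position is [12 6 4 / 3 12 7]. Elementwise product with the kernel and sum: 12·1 + 6·3 + 4·-1 + 3·1 + 12·1 + 7·3.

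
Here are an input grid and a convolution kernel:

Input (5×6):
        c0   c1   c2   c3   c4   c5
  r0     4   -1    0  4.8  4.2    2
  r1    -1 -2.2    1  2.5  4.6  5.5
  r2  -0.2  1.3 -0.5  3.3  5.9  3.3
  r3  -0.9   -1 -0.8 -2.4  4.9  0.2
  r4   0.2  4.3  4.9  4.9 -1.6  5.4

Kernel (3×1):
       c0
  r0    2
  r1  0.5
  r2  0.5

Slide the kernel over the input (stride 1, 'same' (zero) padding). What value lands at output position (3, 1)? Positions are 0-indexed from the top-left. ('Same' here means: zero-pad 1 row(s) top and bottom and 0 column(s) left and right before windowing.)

4.25

The receptive field on the zero-padded input at this output position is [1.3 / -1 / 4.3]. Elementwise product with the kernel and sum: 1.3·2 + -1·0.5 + 4.3·0.5.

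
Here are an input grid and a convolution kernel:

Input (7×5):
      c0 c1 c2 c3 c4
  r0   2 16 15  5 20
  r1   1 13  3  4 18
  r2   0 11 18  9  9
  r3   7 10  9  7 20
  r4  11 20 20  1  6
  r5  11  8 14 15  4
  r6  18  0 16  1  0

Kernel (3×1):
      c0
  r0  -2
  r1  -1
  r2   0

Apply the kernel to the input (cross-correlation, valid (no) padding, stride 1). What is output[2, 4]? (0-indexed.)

The receptive field on the input at this output position is [9 / 20 / 6]. Elementwise product with the kernel and sum: 9·-2 + 20·-1.

-38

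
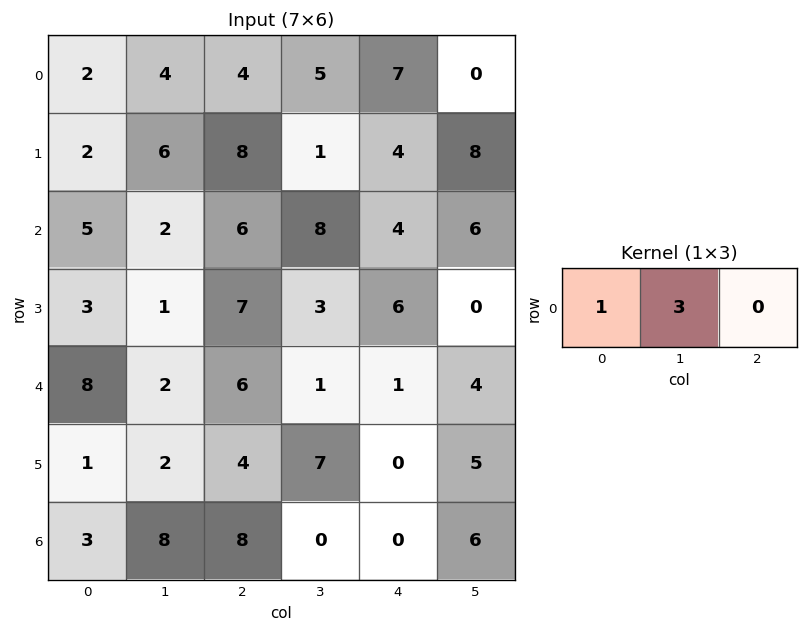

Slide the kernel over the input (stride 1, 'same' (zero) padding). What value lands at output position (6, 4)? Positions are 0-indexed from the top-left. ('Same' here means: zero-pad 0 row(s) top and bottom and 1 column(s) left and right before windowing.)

The receptive field on the zero-padded input at this output position is [0 0 6]. Elementwise product with the kernel and sum: 0·1 + 0·3.

0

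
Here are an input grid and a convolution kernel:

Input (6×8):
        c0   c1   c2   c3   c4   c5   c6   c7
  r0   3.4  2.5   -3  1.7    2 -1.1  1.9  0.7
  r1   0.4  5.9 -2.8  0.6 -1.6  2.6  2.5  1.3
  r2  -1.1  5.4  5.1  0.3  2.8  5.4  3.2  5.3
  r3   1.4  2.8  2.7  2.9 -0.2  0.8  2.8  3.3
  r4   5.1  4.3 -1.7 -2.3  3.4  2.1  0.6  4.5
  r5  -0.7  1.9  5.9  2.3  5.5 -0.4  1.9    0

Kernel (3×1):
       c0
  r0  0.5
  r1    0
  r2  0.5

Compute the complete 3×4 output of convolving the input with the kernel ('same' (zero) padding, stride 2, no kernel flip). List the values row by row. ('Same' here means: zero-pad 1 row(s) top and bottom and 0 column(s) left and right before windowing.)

0.2 -1.4 -0.8 1.25
0.9 -0.05 -0.9 2.65
0.35 4.3 2.65 2.35

Output[0,0]: The receptive field on the zero-padded input at this output position is [0 / 3.4 / 0.4]. Elementwise product with the kernel and sum: 0·0.5 + 0.4·0.5.
Output[0,1]: The receptive field on the zero-padded input at this output position is [0 / -3 / -2.8]. Elementwise product with the kernel and sum: 0·0.5 + -2.8·0.5.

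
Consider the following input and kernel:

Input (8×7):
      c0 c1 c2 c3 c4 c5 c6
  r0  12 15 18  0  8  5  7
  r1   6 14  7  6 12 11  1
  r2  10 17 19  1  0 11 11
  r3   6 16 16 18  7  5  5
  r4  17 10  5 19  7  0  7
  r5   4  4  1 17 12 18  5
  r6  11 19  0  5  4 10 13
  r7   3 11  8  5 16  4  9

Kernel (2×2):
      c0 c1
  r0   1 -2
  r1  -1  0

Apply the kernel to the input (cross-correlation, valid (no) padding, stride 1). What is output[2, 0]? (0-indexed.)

-30

The receptive field on the input at this output position is [10 17 / 6 16]. Elementwise product with the kernel and sum: 10·1 + 17·-2 + 6·-1.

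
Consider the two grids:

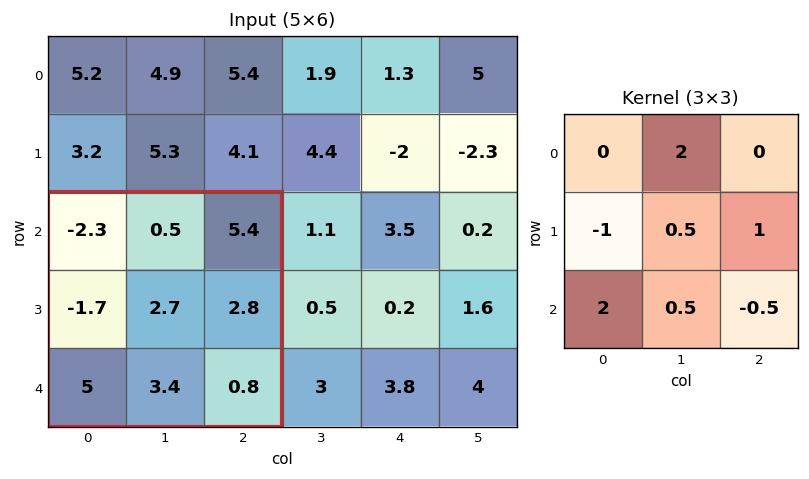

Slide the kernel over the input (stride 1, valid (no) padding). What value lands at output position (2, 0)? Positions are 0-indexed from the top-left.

18.15

The receptive field on the input at this output position is [-2.3 0.5 5.4 / -1.7 2.7 2.8 / 5 3.4 0.8]. Elementwise product with the kernel and sum: 0.5·2 + -1.7·-1 + 2.7·0.5 + 2.8·1 + 5·2 + 3.4·0.5 + 0.8·-0.5.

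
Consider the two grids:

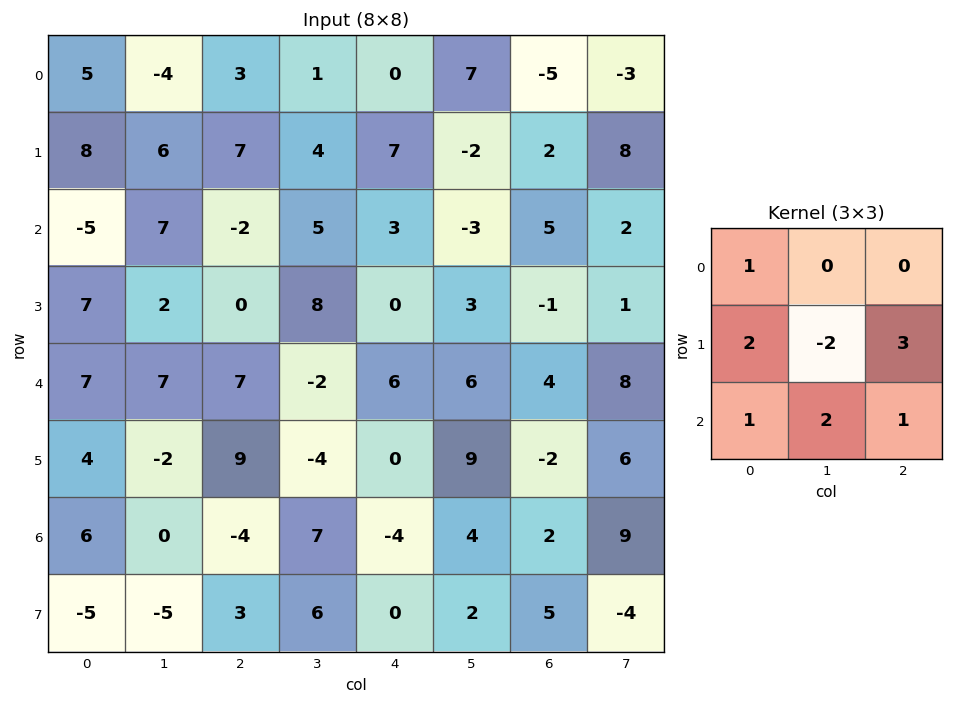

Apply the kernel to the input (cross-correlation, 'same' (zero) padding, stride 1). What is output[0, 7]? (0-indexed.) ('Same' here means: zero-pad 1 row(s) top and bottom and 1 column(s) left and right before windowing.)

The receptive field on the zero-padded input at this output position is [0 0 0 / -5 -3 0 / 2 8 0]. Elementwise product with the kernel and sum: 0·1 + -5·2 + -3·-2 + 0·3 + 2·1 + 8·2 + 0·1.

14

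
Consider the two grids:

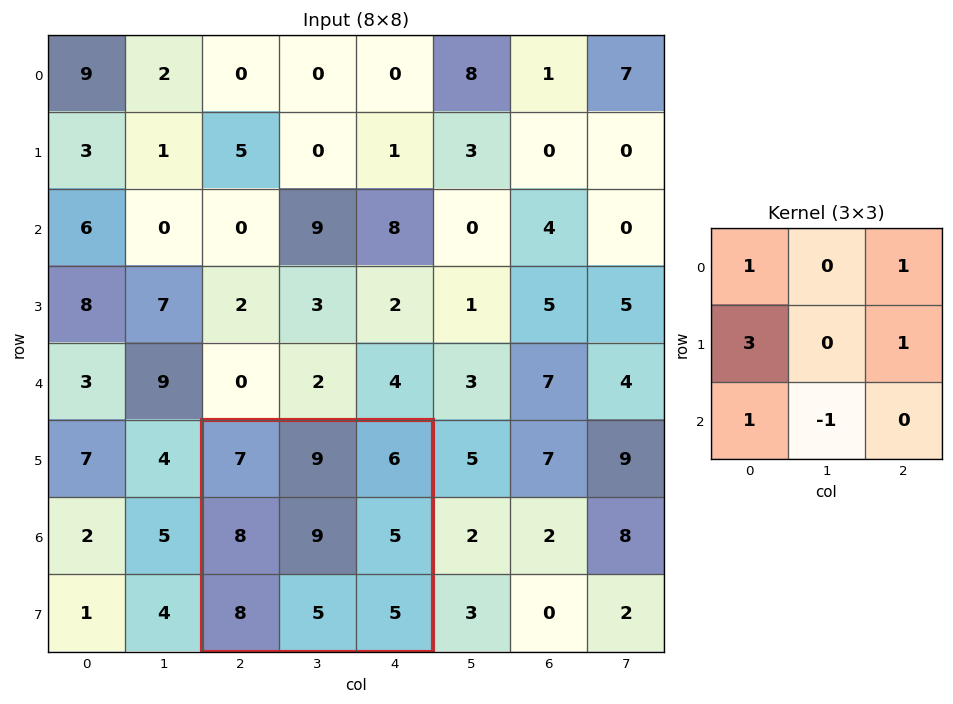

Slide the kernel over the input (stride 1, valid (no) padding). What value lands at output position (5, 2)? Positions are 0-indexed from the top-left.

45

The receptive field on the input at this output position is [7 9 6 / 8 9 5 / 8 5 5]. Elementwise product with the kernel and sum: 7·1 + 6·1 + 8·3 + 5·1 + 8·1 + 5·-1.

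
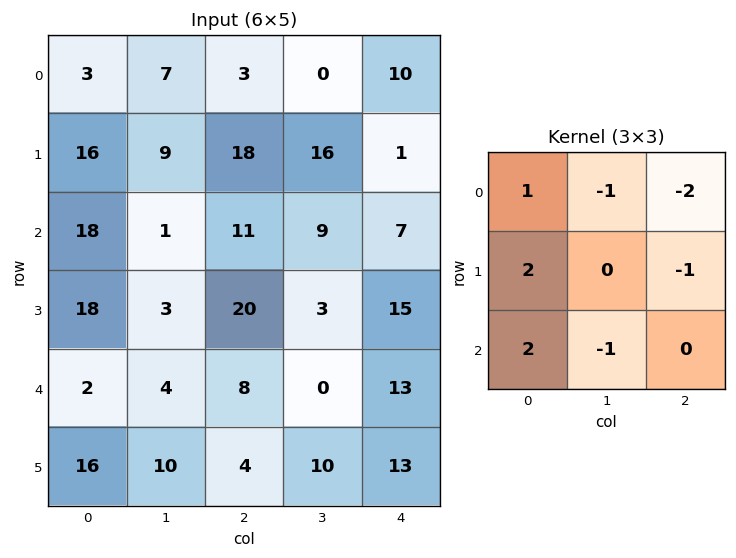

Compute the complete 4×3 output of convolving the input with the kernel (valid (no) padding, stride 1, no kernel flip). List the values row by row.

39 -3 31
29 -62 52
11 -25 29
-7 1 -12

Output[0,0]: The receptive field on the input at this output position is [3 7 3 / 16 9 18 / 18 1 11]. Elementwise product with the kernel and sum: 3·1 + 7·-1 + 3·-2 + 16·2 + 18·-1 + 18·2 + 1·-1.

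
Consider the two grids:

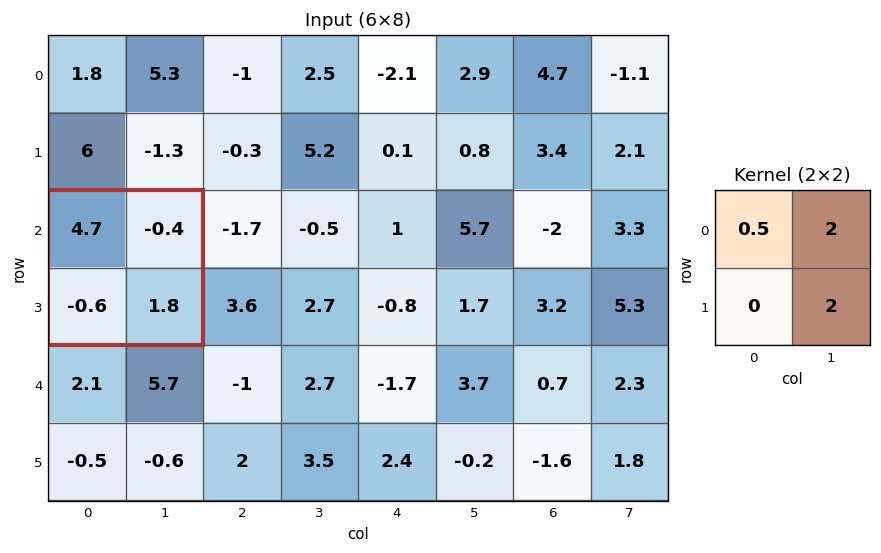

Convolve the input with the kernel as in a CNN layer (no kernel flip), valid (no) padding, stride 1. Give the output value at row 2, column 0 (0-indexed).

The receptive field on the input at this output position is [4.7 -0.4 / -0.6 1.8]. Elementwise product with the kernel and sum: 4.7·0.5 + -0.4·2 + 1.8·2.

5.15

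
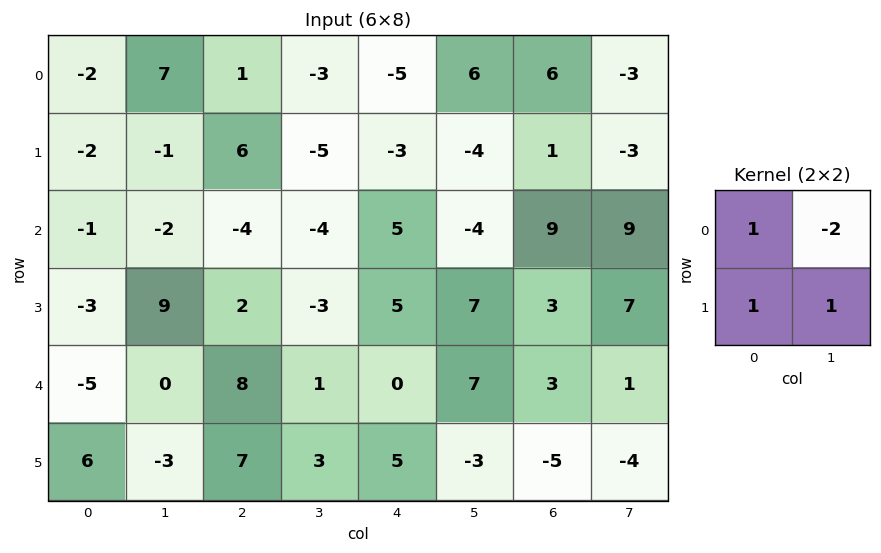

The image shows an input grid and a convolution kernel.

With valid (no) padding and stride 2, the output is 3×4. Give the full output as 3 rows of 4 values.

Output[0,0]: The receptive field on the input at this output position is [-2 7 / -2 -1]. Elementwise product with the kernel and sum: -2·1 + 7·-2 + -2·1 + -1·1.
Output[0,1]: The receptive field on the input at this output position is [1 -3 / 6 -5]. Elementwise product with the kernel and sum: 1·1 + -3·-2 + 6·1 + -5·1.

-19 8 -24 10
9 3 25 1
-2 16 -12 -8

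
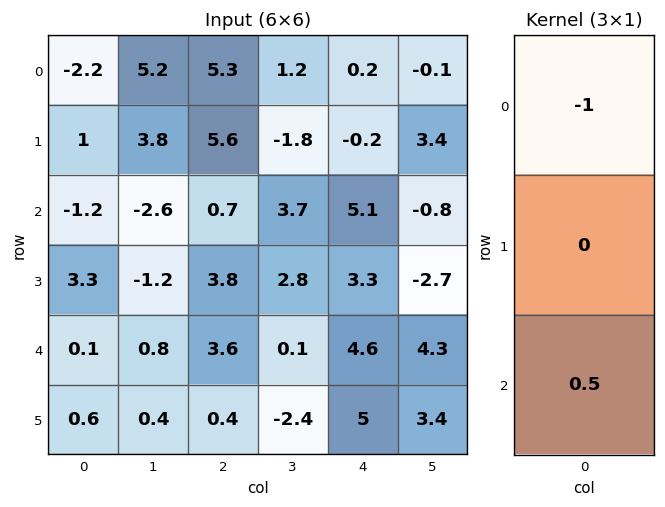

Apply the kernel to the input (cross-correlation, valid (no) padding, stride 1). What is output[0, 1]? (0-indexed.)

-6.5

The receptive field on the input at this output position is [5.2 / 3.8 / -2.6]. Elementwise product with the kernel and sum: 5.2·-1 + -2.6·0.5.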